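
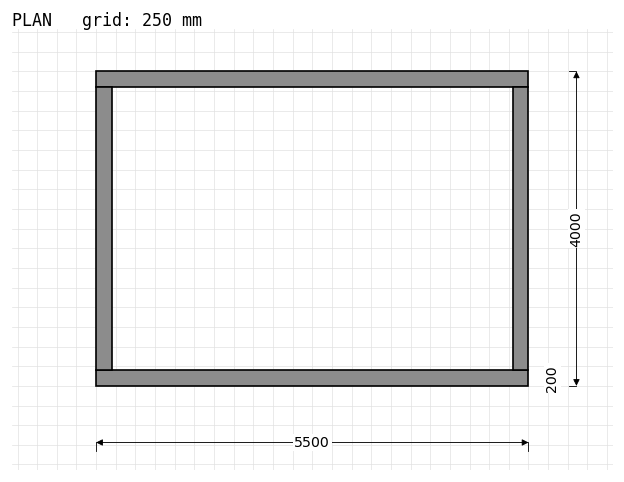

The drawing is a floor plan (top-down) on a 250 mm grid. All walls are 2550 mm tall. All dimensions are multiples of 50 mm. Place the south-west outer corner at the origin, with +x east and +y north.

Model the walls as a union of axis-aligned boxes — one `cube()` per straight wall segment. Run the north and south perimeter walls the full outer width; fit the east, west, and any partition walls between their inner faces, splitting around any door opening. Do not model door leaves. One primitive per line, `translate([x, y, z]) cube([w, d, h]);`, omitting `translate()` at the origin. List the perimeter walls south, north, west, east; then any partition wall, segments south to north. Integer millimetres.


cube([5500, 200, 2550]);
translate([0, 3800, 0]) cube([5500, 200, 2550]);
translate([0, 200, 0]) cube([200, 3600, 2550]);
translate([5300, 200, 0]) cube([200, 3600, 2550]);


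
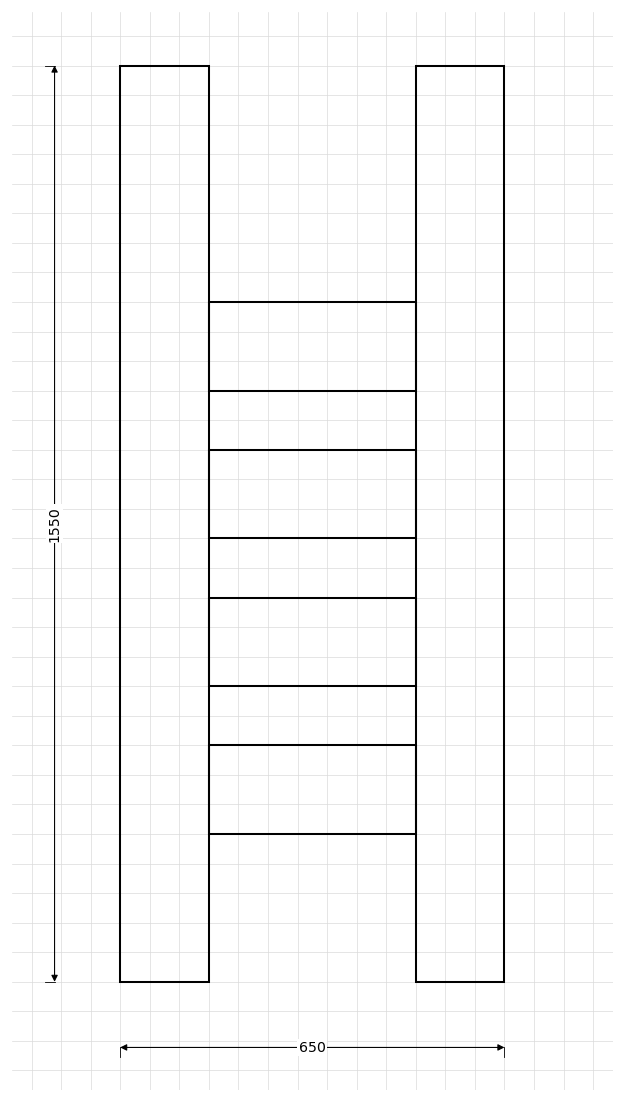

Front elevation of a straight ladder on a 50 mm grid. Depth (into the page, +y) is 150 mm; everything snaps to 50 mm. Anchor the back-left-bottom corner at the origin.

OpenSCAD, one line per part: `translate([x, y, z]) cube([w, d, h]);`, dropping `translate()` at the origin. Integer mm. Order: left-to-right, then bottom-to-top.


cube([150, 150, 1550]);
translate([150, 0, 250]) cube([350, 150, 150]);
translate([150, 0, 500]) cube([350, 150, 150]);
translate([150, 0, 750]) cube([350, 150, 150]);
translate([150, 0, 1000]) cube([350, 150, 150]);
translate([500, 0, 0]) cube([150, 150, 1550]);


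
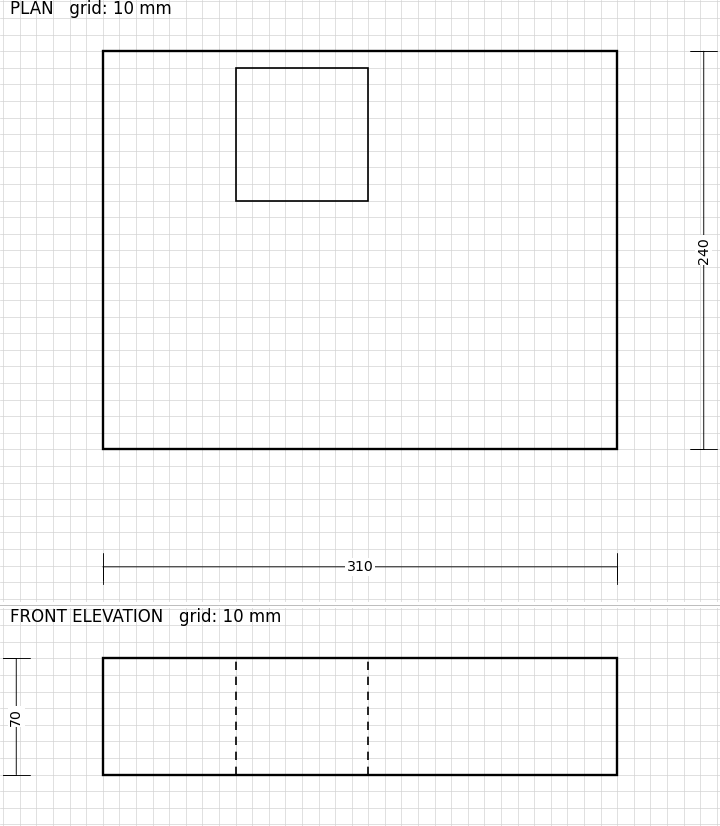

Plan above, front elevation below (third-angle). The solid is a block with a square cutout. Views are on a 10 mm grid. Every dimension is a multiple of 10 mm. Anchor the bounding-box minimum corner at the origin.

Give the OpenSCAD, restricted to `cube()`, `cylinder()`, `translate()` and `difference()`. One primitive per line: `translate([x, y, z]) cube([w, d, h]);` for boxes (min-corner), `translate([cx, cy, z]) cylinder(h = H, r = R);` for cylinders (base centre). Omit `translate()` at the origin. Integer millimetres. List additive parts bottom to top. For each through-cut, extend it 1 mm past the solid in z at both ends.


difference() {
  cube([310, 240, 70]);
  translate([80, 150, -1]) cube([80, 80, 72]);
}


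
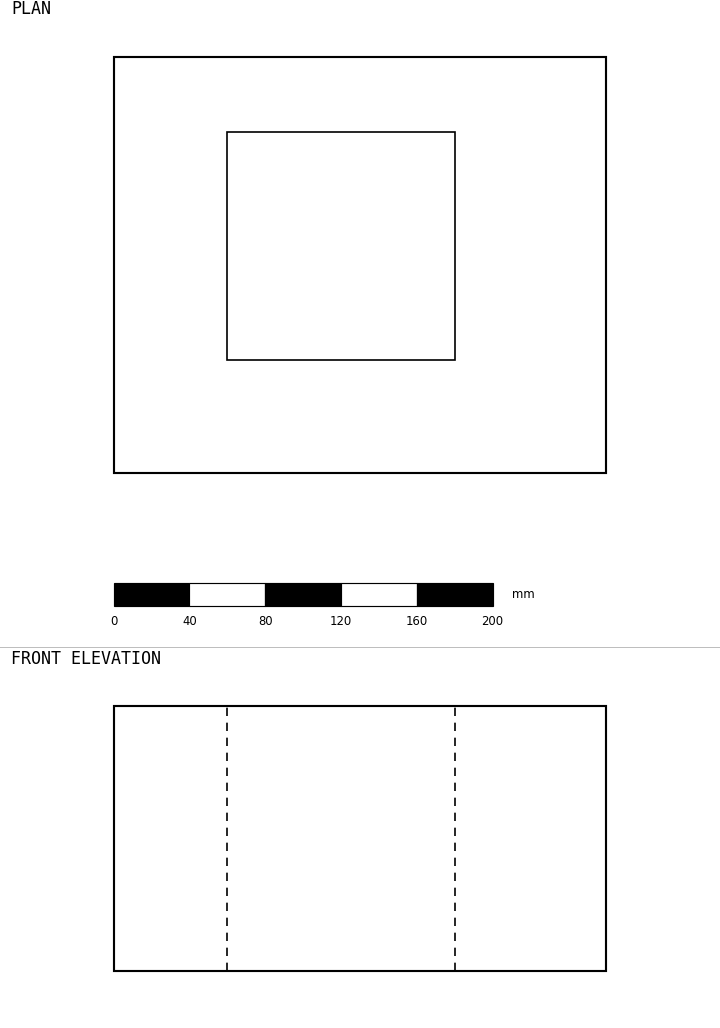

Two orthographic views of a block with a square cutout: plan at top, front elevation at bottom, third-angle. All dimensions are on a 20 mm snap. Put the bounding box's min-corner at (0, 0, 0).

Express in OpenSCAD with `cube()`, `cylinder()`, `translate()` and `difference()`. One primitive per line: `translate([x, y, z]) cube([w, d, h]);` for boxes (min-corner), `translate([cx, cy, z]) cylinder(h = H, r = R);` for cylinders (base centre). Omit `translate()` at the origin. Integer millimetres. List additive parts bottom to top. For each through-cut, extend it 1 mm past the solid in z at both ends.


difference() {
  cube([260, 220, 140]);
  translate([60, 60, -1]) cube([120, 120, 142]);
}


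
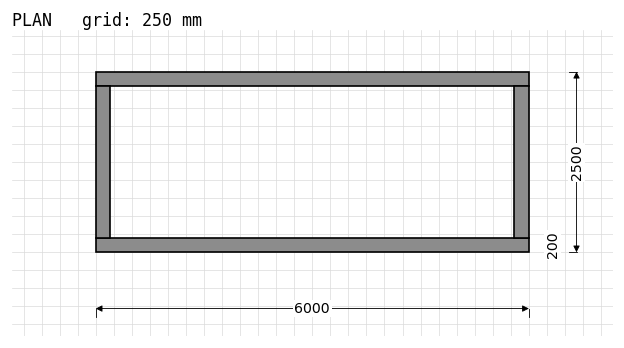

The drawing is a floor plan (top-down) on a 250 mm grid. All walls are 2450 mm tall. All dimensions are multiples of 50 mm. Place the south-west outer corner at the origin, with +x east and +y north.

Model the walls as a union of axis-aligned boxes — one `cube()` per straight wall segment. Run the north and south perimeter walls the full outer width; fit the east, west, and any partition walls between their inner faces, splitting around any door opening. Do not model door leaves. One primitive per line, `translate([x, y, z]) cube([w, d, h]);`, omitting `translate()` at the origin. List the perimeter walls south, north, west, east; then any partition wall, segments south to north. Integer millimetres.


cube([6000, 200, 2450]);
translate([0, 2300, 0]) cube([6000, 200, 2450]);
translate([0, 200, 0]) cube([200, 2100, 2450]);
translate([5800, 200, 0]) cube([200, 2100, 2450]);


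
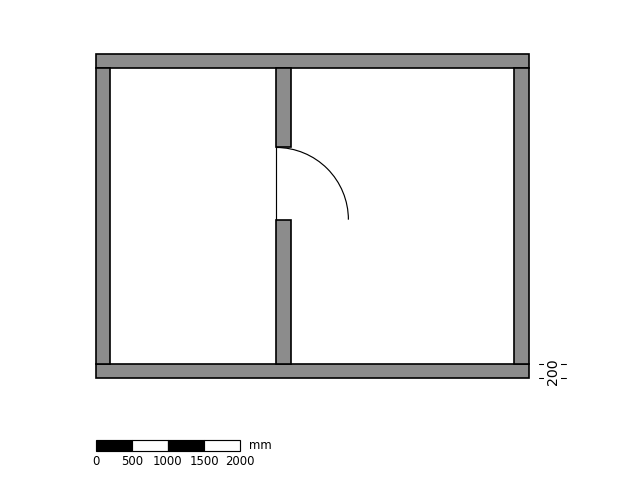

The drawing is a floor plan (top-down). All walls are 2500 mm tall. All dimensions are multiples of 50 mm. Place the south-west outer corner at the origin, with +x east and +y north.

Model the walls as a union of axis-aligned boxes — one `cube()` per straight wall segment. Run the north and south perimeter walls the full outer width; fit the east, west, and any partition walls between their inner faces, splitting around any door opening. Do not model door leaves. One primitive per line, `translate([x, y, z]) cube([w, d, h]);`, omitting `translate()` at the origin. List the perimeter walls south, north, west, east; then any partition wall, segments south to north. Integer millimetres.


cube([6000, 200, 2500]);
translate([0, 4300, 0]) cube([6000, 200, 2500]);
translate([0, 200, 0]) cube([200, 4100, 2500]);
translate([5800, 200, 0]) cube([200, 4100, 2500]);
translate([2500, 200, 0]) cube([200, 2000, 2500]);
translate([2500, 3200, 0]) cube([200, 1100, 2500]);


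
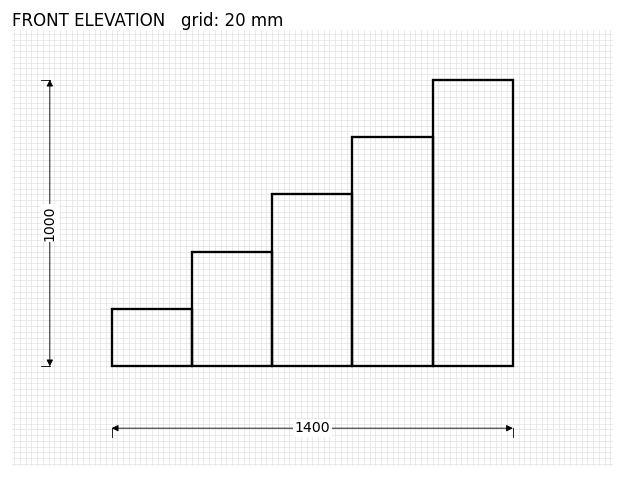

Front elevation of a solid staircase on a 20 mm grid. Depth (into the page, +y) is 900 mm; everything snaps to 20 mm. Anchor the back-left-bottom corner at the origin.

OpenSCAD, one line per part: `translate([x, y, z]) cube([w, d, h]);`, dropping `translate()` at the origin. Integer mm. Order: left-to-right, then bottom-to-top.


cube([280, 900, 200]);
translate([280, 0, 0]) cube([280, 900, 400]);
translate([560, 0, 0]) cube([280, 900, 600]);
translate([840, 0, 0]) cube([280, 900, 800]);
translate([1120, 0, 0]) cube([280, 900, 1000]);


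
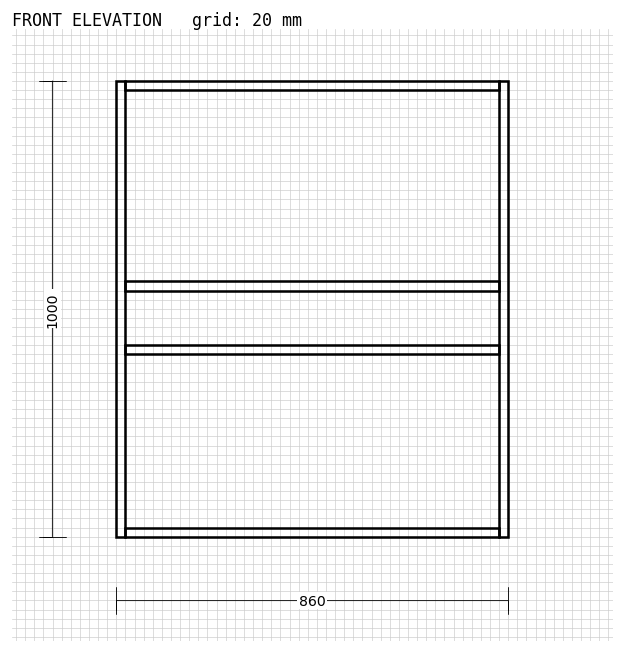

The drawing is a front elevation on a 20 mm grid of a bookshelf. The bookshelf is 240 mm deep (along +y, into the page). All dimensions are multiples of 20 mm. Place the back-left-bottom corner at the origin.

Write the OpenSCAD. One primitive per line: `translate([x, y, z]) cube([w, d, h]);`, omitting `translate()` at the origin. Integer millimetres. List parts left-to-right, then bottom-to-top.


cube([20, 240, 1000]);
translate([20, 0, 0]) cube([820, 240, 20]);
translate([20, 0, 400]) cube([820, 240, 20]);
translate([20, 0, 540]) cube([820, 240, 20]);
translate([20, 0, 980]) cube([820, 240, 20]);
translate([840, 0, 0]) cube([20, 240, 1000]);


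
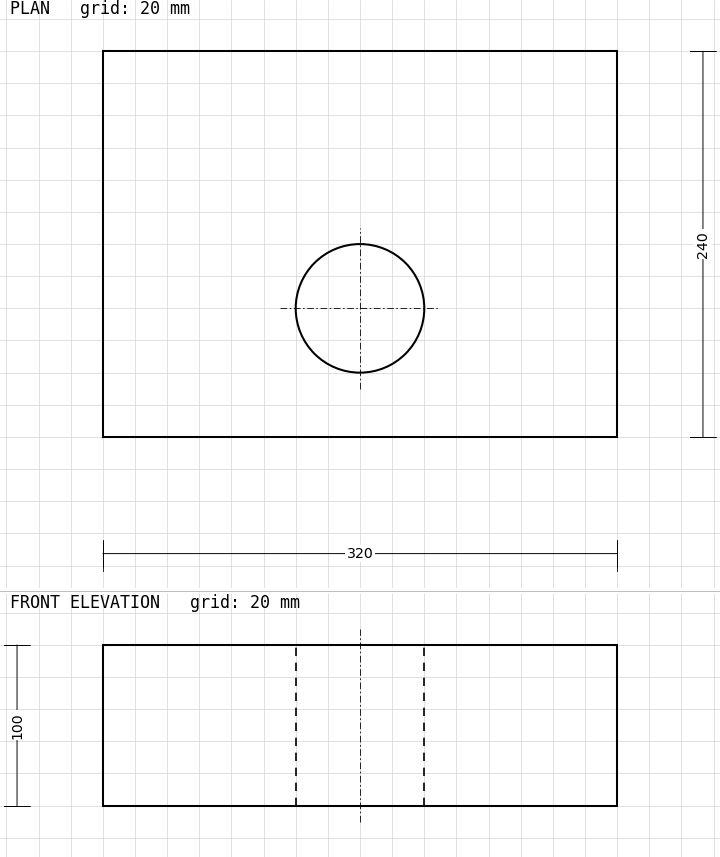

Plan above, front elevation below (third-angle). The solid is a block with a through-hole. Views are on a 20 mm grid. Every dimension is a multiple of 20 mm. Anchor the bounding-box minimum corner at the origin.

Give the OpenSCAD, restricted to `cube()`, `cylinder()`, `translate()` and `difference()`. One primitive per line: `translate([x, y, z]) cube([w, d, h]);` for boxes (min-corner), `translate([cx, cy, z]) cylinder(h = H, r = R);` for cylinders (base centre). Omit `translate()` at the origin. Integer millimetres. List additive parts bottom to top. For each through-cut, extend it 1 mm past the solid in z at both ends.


difference() {
  cube([320, 240, 100]);
  translate([160, 80, -1]) cylinder(h = 102, r = 40);
}


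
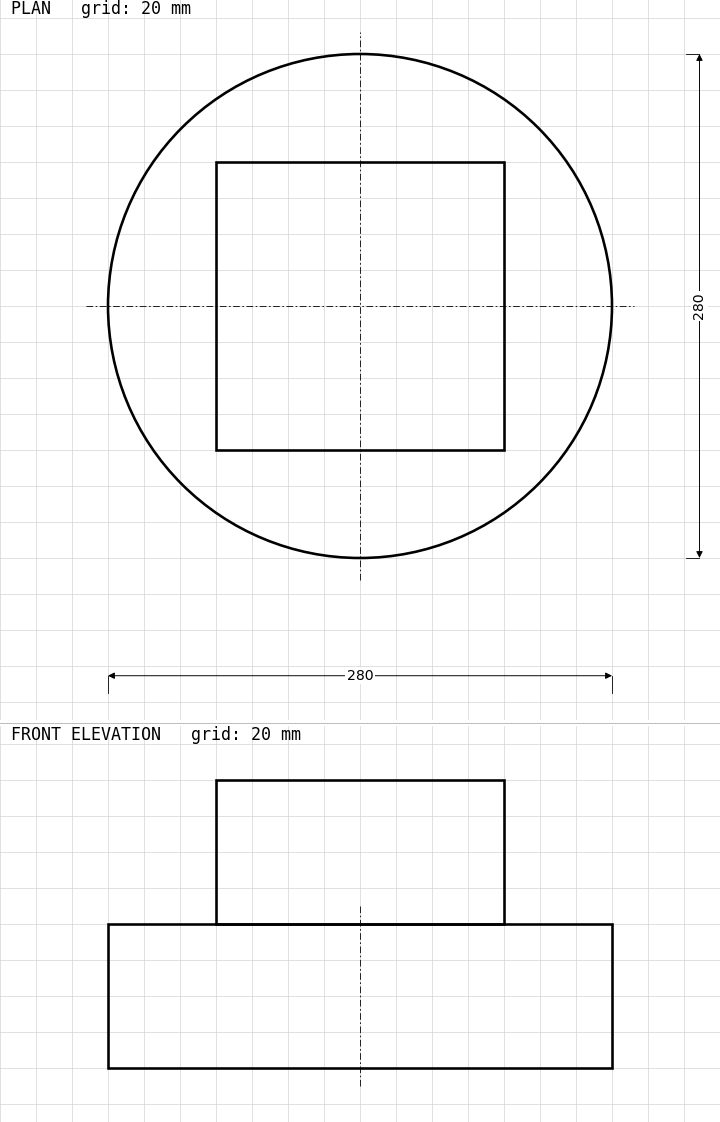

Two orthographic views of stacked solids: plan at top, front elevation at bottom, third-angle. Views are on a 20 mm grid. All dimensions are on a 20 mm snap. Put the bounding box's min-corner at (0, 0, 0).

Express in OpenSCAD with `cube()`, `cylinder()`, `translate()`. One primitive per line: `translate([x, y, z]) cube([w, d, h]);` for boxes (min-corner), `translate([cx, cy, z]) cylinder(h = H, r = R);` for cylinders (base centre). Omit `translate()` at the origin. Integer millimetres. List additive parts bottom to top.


translate([140, 140, 0]) cylinder(h = 80, r = 140);
translate([60, 60, 80]) cube([160, 160, 80]);


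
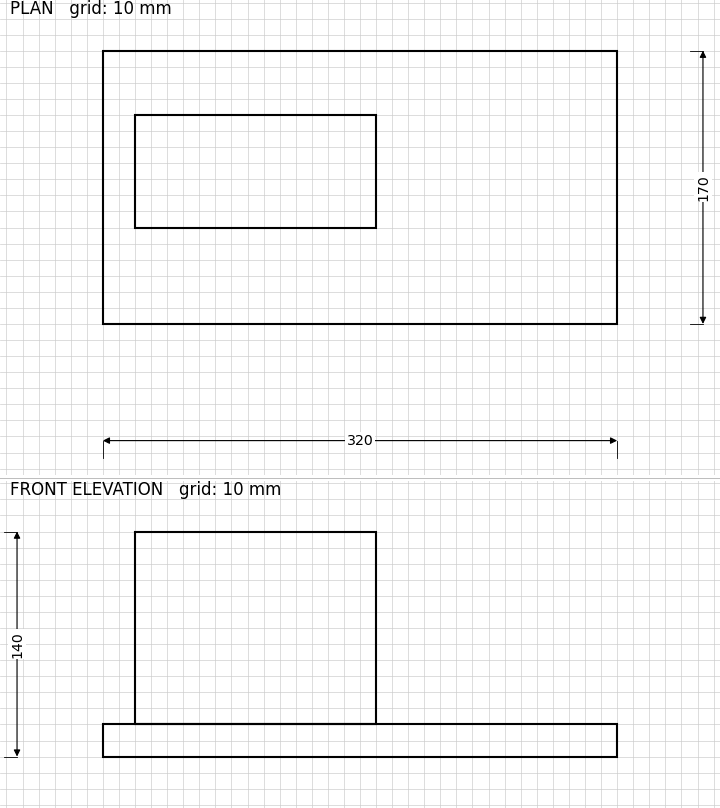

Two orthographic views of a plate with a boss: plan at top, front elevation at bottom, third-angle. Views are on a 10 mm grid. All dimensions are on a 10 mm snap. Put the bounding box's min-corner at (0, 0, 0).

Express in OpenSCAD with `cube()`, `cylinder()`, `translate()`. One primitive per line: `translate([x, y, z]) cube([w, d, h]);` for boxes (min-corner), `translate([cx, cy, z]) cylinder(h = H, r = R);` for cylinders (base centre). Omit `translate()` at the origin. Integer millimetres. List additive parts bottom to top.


cube([320, 170, 20]);
translate([20, 60, 20]) cube([150, 70, 120]);


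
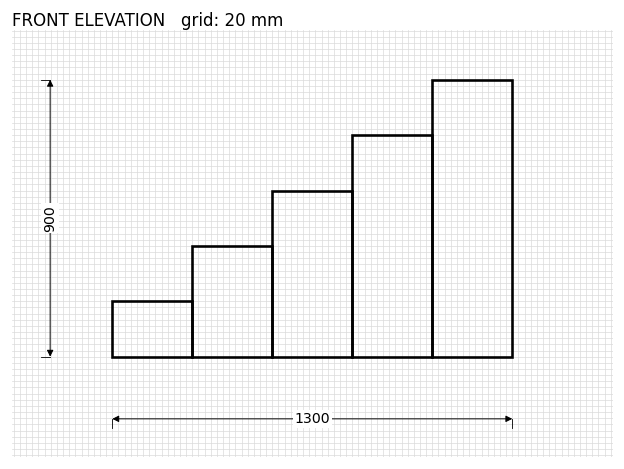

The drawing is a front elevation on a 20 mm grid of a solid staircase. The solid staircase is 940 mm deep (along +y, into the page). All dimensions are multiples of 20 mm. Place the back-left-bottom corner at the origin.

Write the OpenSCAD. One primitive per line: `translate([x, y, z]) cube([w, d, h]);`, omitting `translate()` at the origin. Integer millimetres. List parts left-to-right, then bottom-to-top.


cube([260, 940, 180]);
translate([260, 0, 0]) cube([260, 940, 360]);
translate([520, 0, 0]) cube([260, 940, 540]);
translate([780, 0, 0]) cube([260, 940, 720]);
translate([1040, 0, 0]) cube([260, 940, 900]);


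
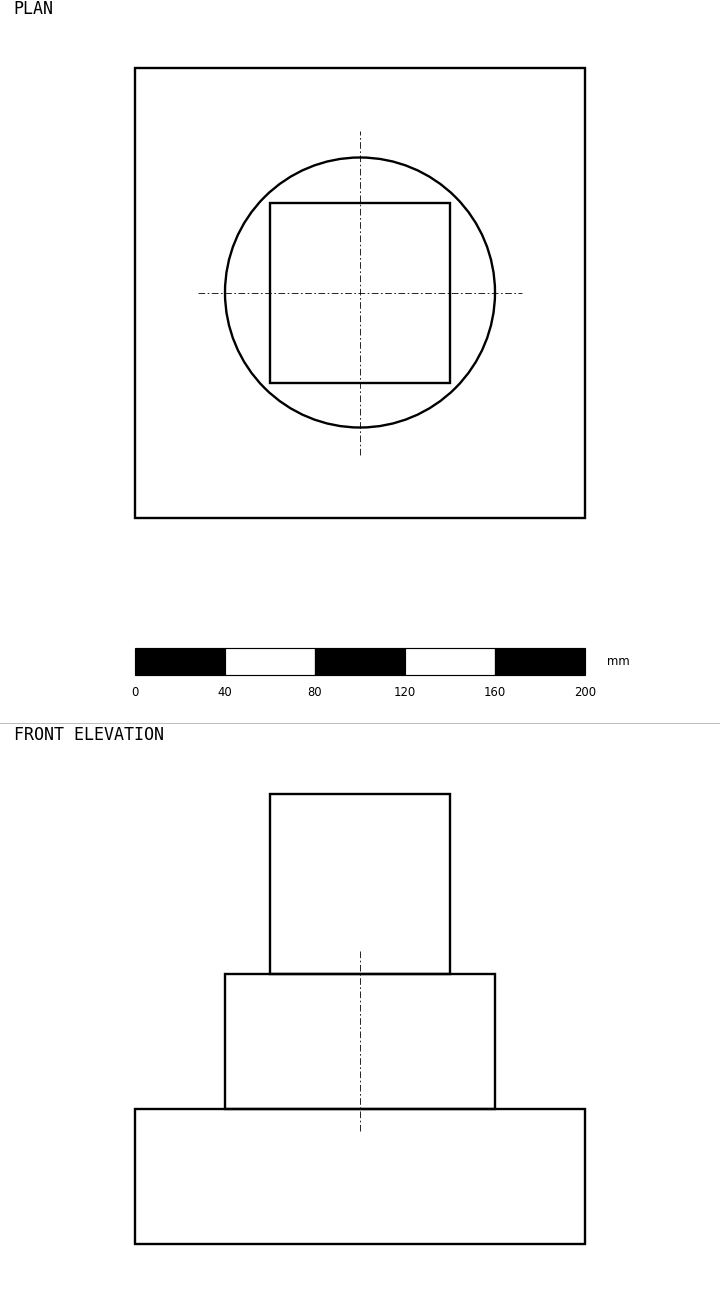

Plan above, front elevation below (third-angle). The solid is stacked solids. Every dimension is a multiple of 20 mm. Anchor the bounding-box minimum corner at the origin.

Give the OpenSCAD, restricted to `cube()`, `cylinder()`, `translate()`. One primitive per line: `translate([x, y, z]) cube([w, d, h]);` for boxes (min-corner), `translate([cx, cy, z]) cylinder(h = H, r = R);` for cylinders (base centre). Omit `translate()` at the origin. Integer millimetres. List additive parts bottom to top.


cube([200, 200, 60]);
translate([100, 100, 60]) cylinder(h = 60, r = 60);
translate([60, 60, 120]) cube([80, 80, 80]);


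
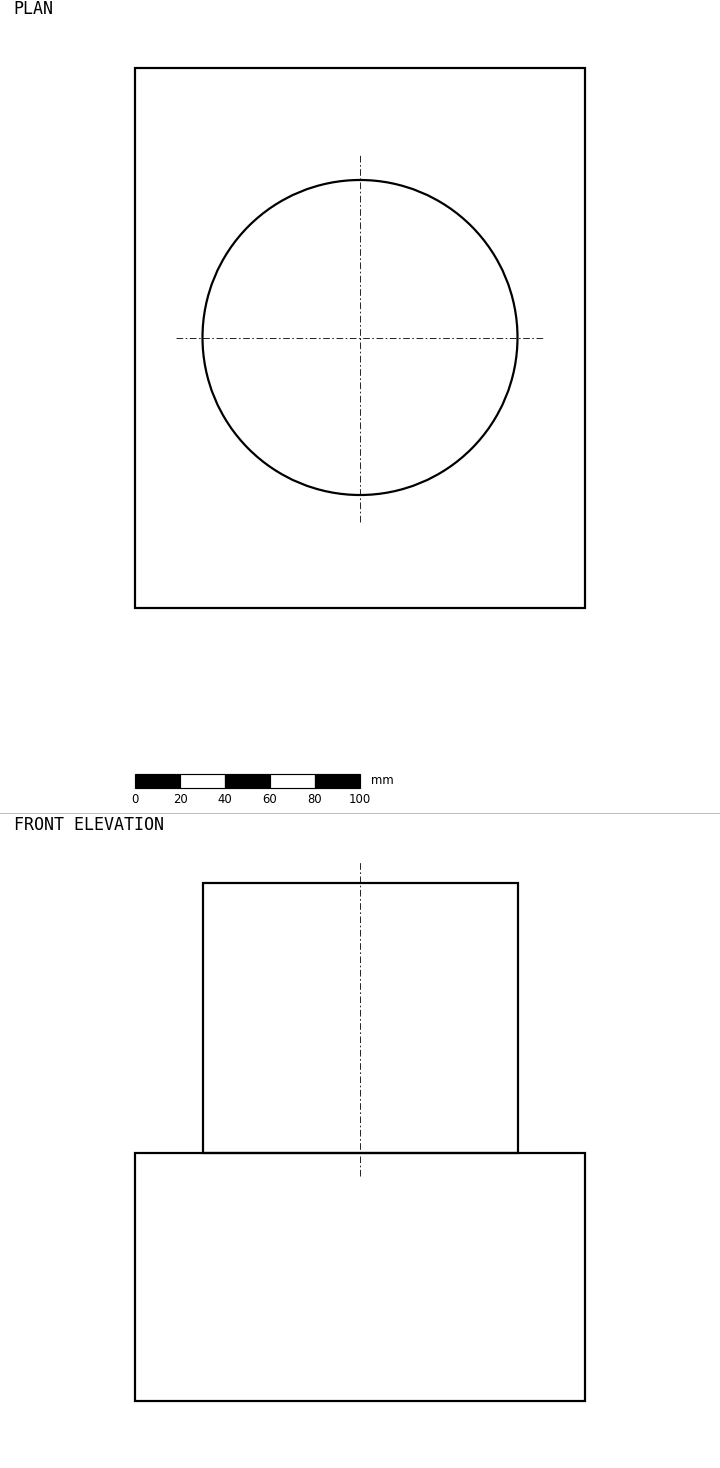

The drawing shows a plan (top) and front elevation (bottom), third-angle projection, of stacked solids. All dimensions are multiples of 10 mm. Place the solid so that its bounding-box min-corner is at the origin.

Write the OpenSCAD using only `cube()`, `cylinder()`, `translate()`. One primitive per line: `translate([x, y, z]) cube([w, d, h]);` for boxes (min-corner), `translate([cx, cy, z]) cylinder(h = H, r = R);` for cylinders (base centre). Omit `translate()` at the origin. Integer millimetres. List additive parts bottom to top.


cube([200, 240, 110]);
translate([100, 120, 110]) cylinder(h = 120, r = 70);


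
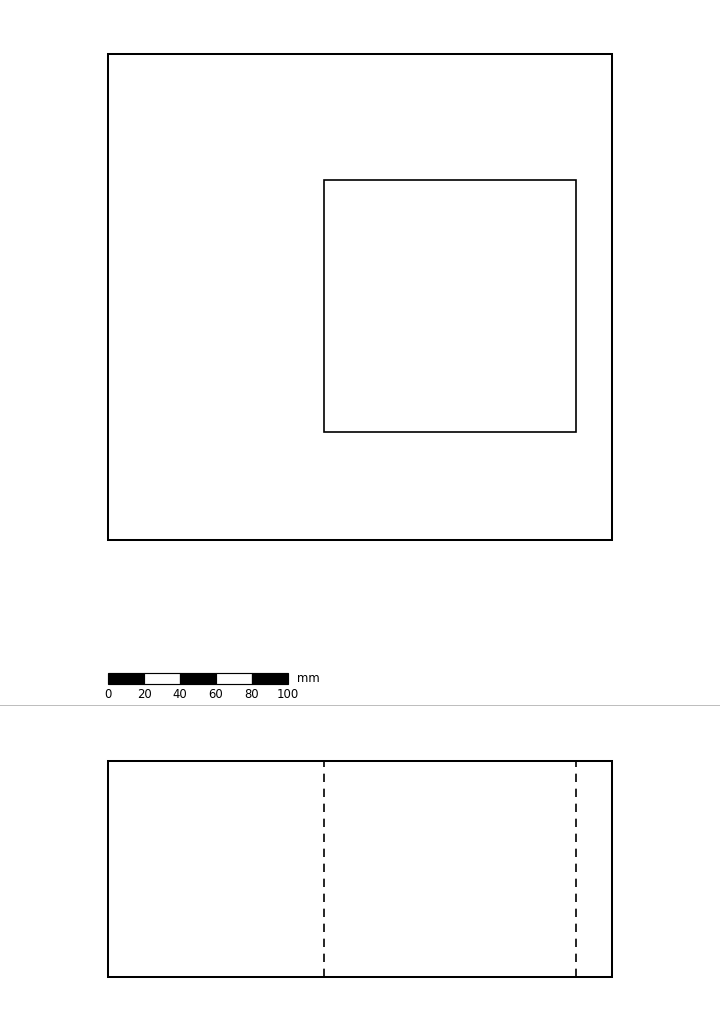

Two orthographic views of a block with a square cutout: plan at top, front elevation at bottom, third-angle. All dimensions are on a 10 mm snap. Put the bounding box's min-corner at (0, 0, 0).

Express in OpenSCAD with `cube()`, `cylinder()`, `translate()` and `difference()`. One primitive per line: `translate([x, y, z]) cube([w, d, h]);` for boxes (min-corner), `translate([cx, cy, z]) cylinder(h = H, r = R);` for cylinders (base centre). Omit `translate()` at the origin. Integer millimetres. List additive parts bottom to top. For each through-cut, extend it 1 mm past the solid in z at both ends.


difference() {
  cube([280, 270, 120]);
  translate([120, 60, -1]) cube([140, 140, 122]);
}


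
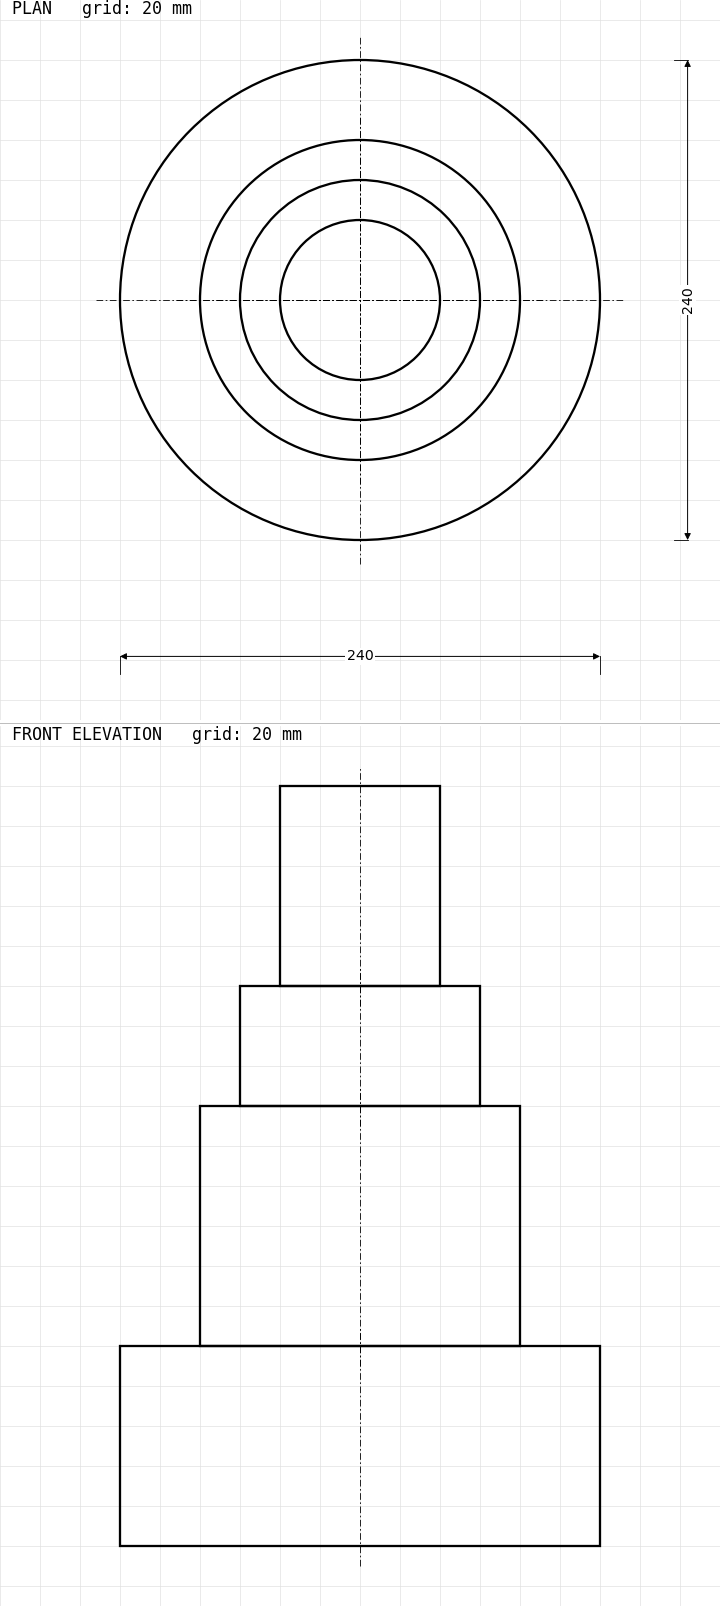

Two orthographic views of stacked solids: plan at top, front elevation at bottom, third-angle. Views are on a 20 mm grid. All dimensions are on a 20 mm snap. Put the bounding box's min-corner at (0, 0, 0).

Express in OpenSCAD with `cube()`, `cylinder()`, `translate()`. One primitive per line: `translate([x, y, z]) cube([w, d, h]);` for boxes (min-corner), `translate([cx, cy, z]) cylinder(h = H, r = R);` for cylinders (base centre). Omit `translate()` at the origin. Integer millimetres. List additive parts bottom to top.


translate([120, 120, 0]) cylinder(h = 100, r = 120);
translate([120, 120, 100]) cylinder(h = 120, r = 80);
translate([120, 120, 220]) cylinder(h = 60, r = 60);
translate([120, 120, 280]) cylinder(h = 100, r = 40);


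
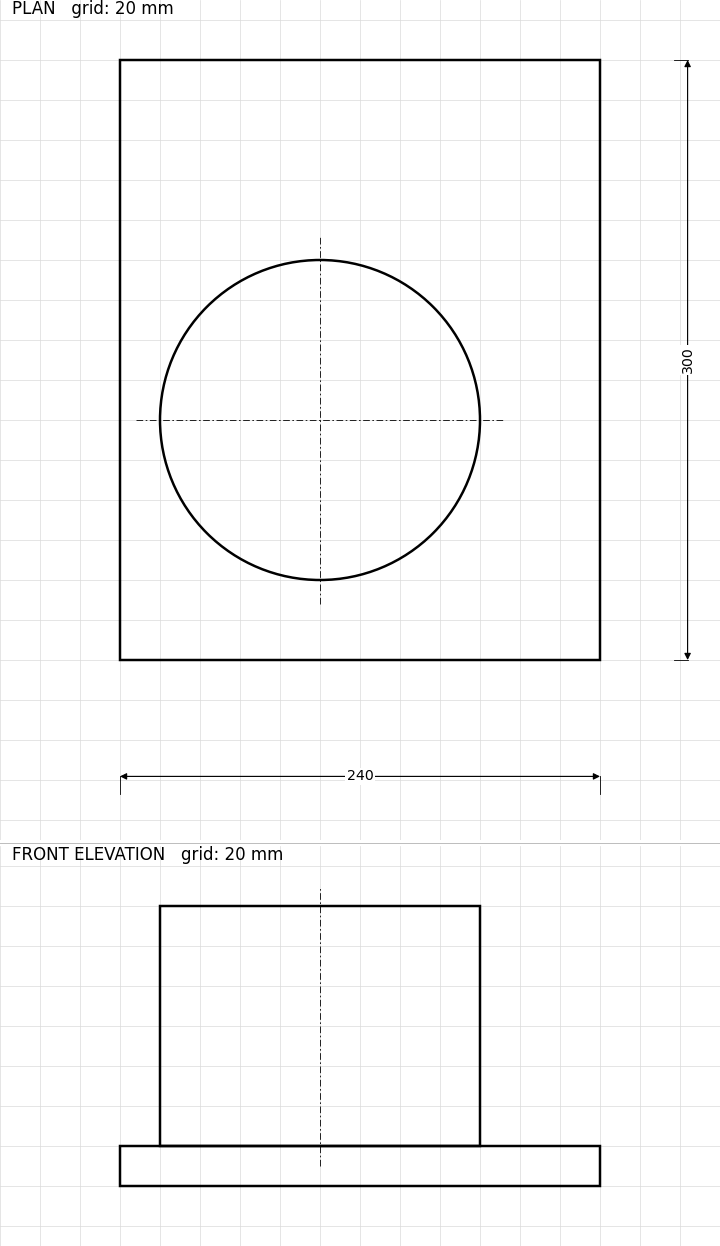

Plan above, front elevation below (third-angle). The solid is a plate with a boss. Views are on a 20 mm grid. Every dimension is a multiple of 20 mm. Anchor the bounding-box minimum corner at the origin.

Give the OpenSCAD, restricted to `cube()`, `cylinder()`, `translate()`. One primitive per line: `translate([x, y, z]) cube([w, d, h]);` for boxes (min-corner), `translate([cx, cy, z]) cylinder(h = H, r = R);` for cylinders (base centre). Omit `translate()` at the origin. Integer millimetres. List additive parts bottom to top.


cube([240, 300, 20]);
translate([100, 120, 20]) cylinder(h = 120, r = 80);


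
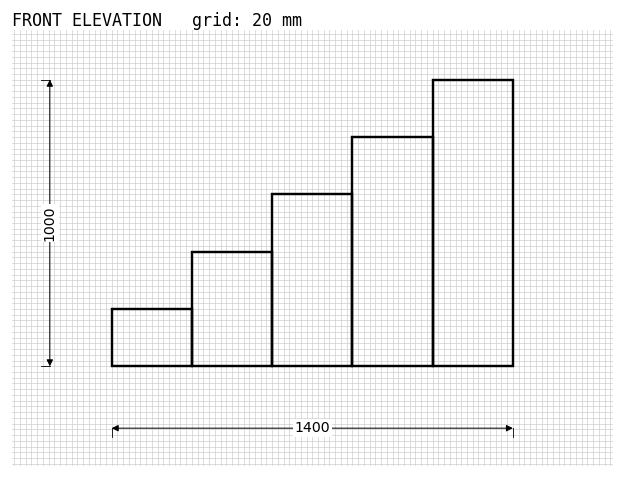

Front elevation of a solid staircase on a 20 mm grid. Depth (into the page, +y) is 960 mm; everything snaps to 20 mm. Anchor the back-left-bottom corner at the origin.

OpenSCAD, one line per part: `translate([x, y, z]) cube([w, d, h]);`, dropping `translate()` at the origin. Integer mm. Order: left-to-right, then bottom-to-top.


cube([280, 960, 200]);
translate([280, 0, 0]) cube([280, 960, 400]);
translate([560, 0, 0]) cube([280, 960, 600]);
translate([840, 0, 0]) cube([280, 960, 800]);
translate([1120, 0, 0]) cube([280, 960, 1000]);


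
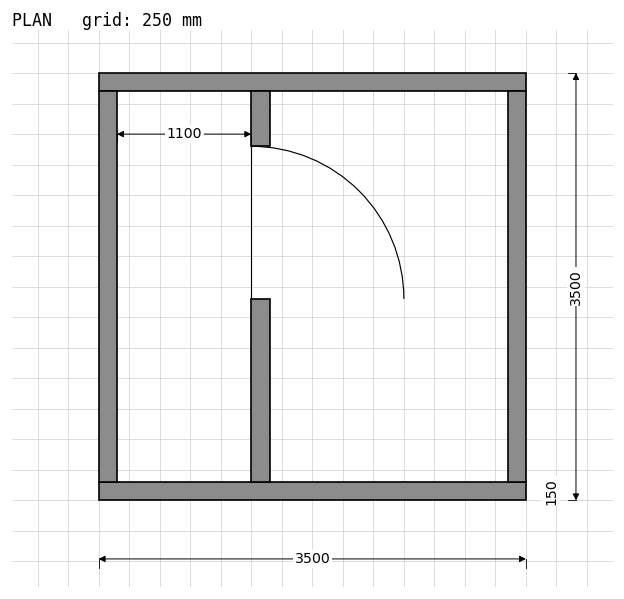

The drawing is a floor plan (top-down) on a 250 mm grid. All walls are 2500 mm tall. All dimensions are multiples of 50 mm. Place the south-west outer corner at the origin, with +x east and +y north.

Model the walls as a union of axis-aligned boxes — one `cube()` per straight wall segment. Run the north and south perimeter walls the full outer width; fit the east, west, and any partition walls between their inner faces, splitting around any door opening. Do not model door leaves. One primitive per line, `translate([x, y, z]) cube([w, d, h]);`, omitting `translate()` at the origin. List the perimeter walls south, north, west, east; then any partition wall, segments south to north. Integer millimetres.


cube([3500, 150, 2500]);
translate([0, 3350, 0]) cube([3500, 150, 2500]);
translate([0, 150, 0]) cube([150, 3200, 2500]);
translate([3350, 150, 0]) cube([150, 3200, 2500]);
translate([1250, 150, 0]) cube([150, 1500, 2500]);
translate([1250, 2900, 0]) cube([150, 450, 2500]);


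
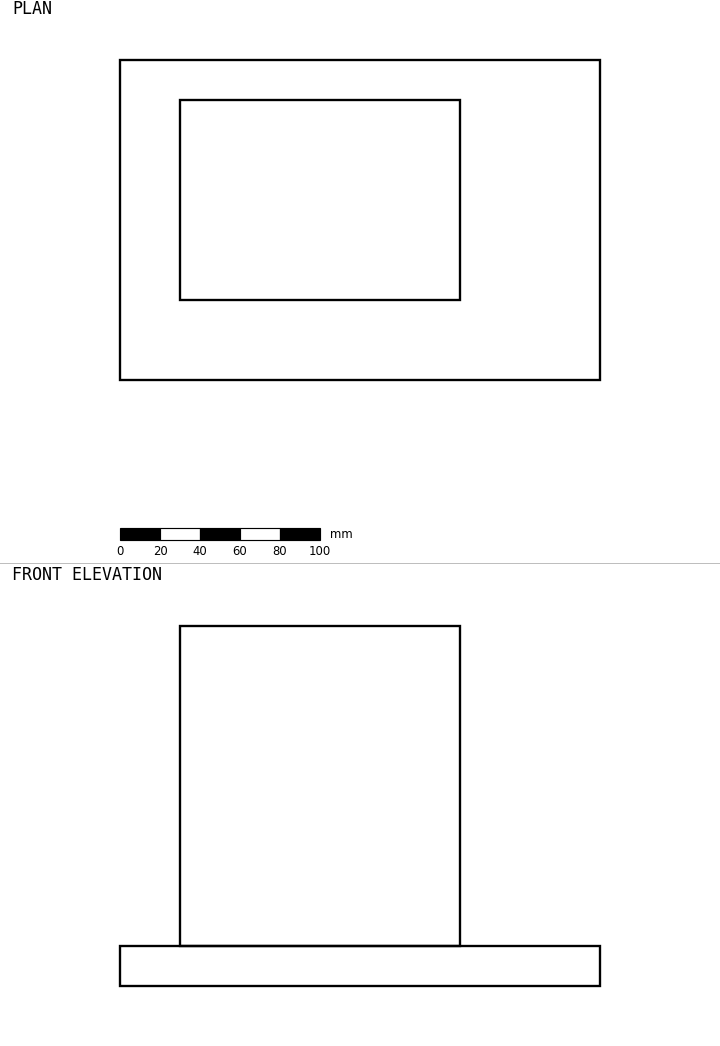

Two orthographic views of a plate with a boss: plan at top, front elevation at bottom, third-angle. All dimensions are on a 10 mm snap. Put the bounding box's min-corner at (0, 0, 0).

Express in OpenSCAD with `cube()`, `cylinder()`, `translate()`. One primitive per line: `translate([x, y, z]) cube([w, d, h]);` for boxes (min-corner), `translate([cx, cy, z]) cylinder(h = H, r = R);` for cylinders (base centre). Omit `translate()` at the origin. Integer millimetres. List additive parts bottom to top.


cube([240, 160, 20]);
translate([30, 40, 20]) cube([140, 100, 160]);


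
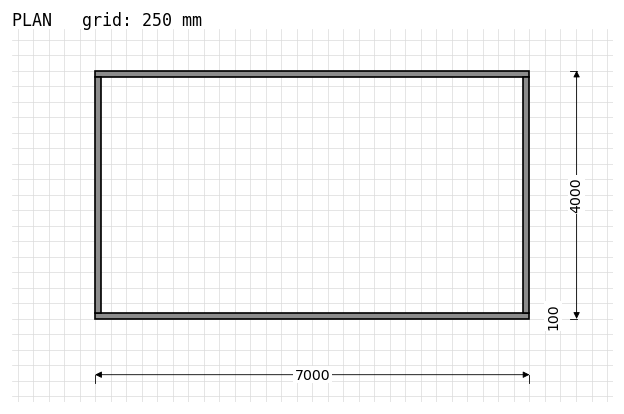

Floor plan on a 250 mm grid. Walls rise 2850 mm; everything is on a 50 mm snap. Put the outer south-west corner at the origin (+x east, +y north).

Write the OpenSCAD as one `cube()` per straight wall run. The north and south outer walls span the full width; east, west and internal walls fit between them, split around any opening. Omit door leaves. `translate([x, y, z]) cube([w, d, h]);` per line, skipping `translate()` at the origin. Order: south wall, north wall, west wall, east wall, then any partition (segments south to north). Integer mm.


cube([7000, 100, 2850]);
translate([0, 3900, 0]) cube([7000, 100, 2850]);
translate([0, 100, 0]) cube([100, 3800, 2850]);
translate([6900, 100, 0]) cube([100, 3800, 2850]);


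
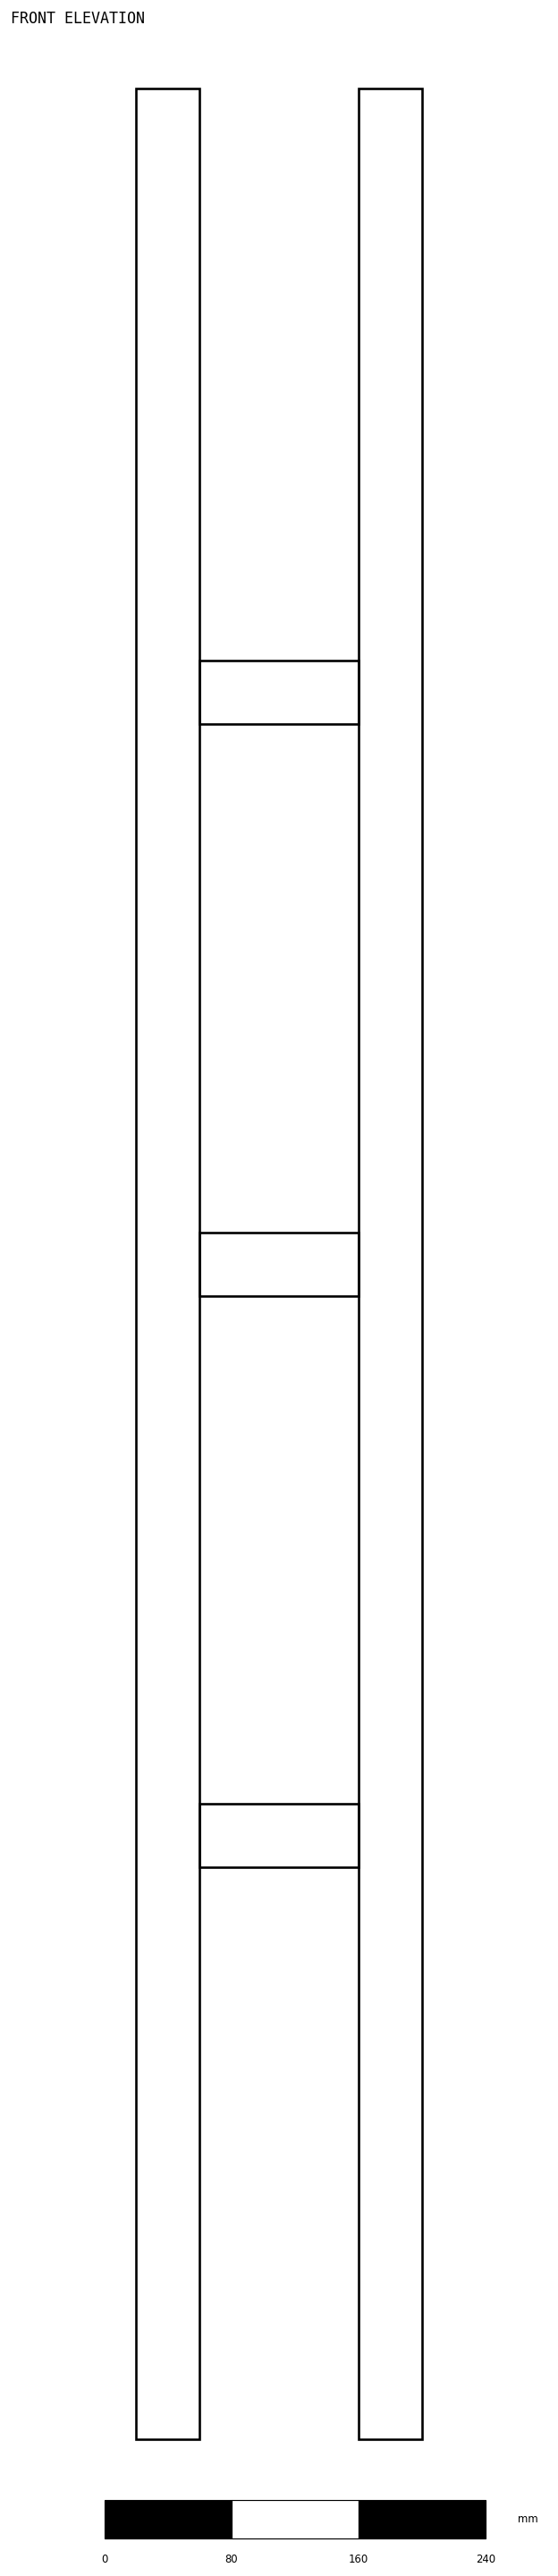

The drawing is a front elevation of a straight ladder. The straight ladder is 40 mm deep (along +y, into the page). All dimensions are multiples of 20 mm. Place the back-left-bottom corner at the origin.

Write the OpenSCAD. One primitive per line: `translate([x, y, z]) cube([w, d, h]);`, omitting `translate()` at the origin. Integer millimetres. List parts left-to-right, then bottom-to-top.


cube([40, 40, 1480]);
translate([40, 0, 360]) cube([100, 40, 40]);
translate([40, 0, 720]) cube([100, 40, 40]);
translate([40, 0, 1080]) cube([100, 40, 40]);
translate([140, 0, 0]) cube([40, 40, 1480]);


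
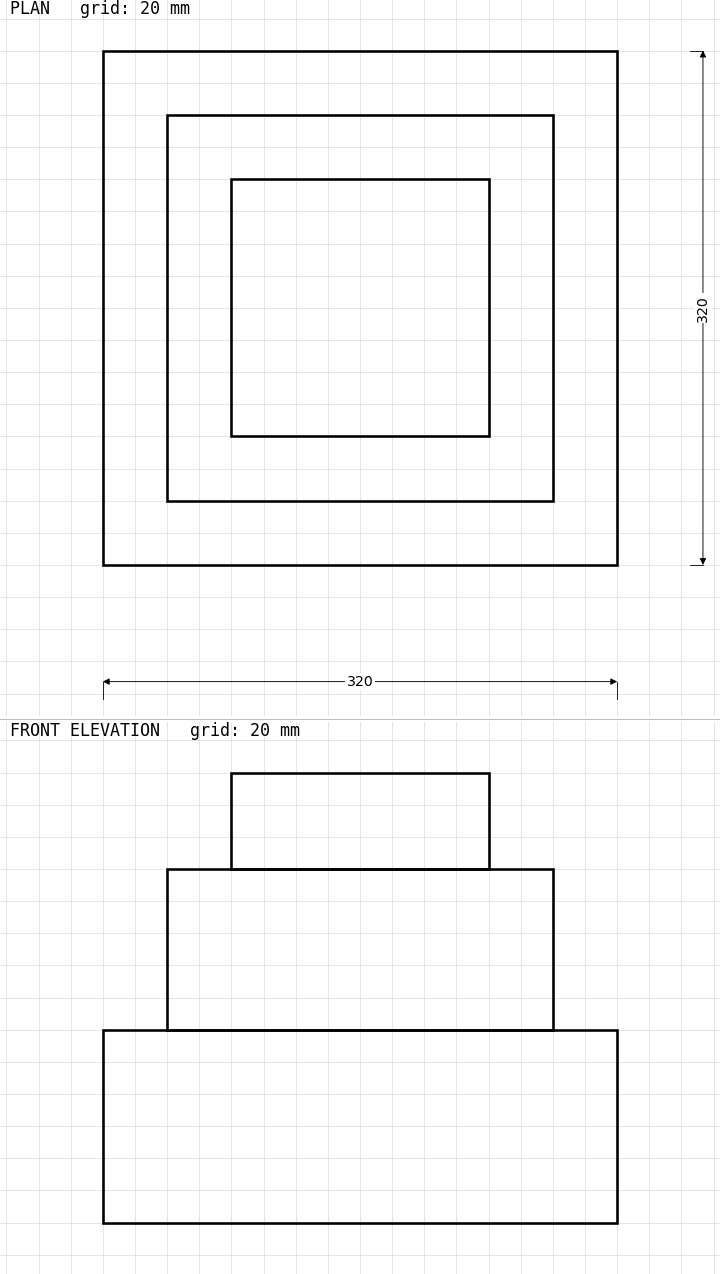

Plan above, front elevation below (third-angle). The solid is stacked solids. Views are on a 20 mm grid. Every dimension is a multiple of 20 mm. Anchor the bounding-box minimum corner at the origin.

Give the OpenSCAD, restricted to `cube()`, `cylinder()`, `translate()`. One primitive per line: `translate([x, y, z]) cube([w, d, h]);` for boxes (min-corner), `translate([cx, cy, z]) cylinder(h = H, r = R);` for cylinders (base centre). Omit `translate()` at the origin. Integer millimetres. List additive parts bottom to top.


cube([320, 320, 120]);
translate([40, 40, 120]) cube([240, 240, 100]);
translate([80, 80, 220]) cube([160, 160, 60]);


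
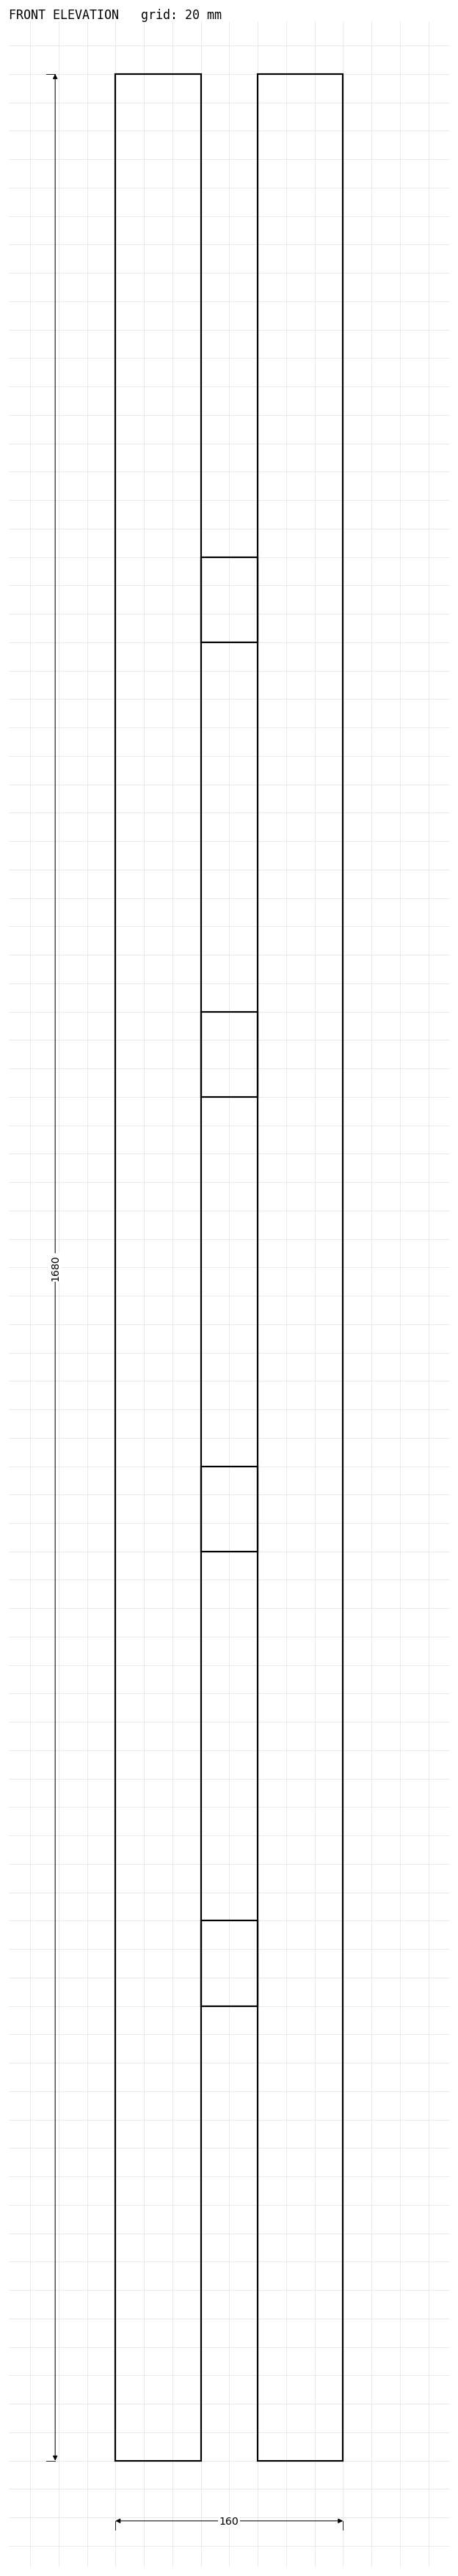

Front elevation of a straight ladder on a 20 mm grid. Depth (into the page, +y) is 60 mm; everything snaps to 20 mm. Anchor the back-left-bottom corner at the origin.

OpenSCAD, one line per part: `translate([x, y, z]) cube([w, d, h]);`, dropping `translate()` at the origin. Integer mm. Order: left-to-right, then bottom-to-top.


cube([60, 60, 1680]);
translate([60, 0, 320]) cube([40, 60, 60]);
translate([60, 0, 640]) cube([40, 60, 60]);
translate([60, 0, 960]) cube([40, 60, 60]);
translate([60, 0, 1280]) cube([40, 60, 60]);
translate([100, 0, 0]) cube([60, 60, 1680]);


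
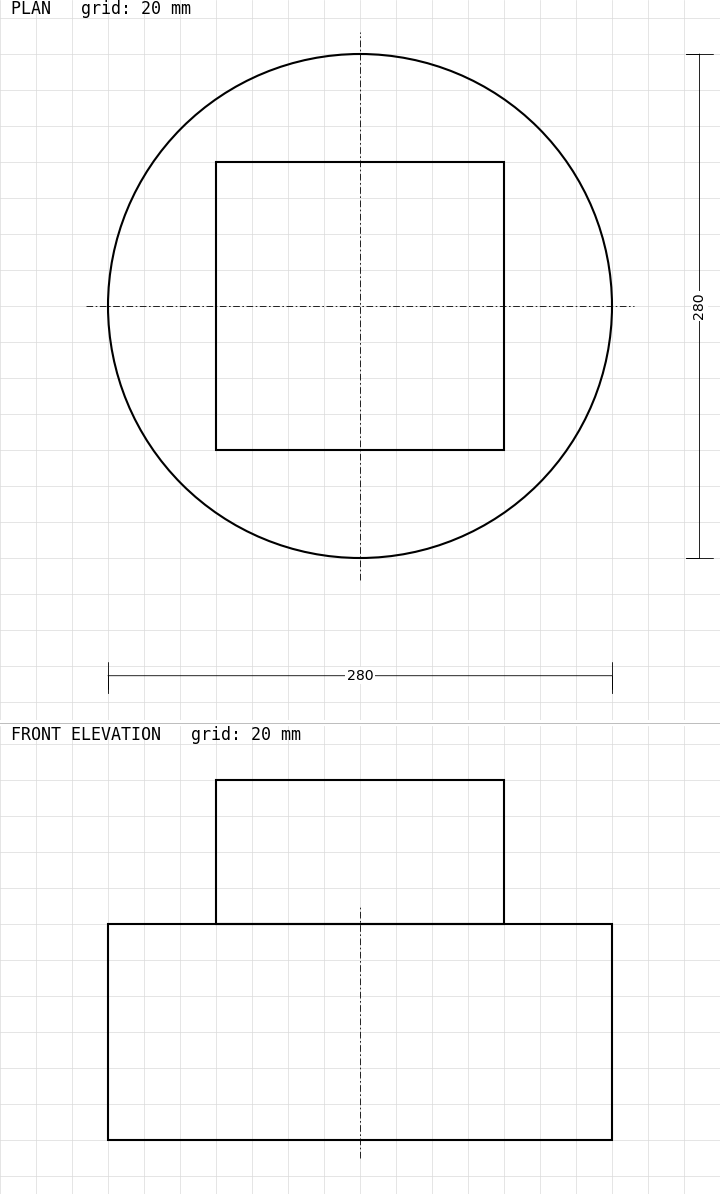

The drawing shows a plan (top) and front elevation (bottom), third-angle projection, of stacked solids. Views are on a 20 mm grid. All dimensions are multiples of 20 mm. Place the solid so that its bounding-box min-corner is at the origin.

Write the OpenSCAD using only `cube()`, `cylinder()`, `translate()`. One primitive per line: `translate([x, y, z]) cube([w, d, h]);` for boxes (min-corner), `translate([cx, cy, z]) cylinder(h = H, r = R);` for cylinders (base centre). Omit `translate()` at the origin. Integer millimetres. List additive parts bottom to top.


translate([140, 140, 0]) cylinder(h = 120, r = 140);
translate([60, 60, 120]) cube([160, 160, 80]);


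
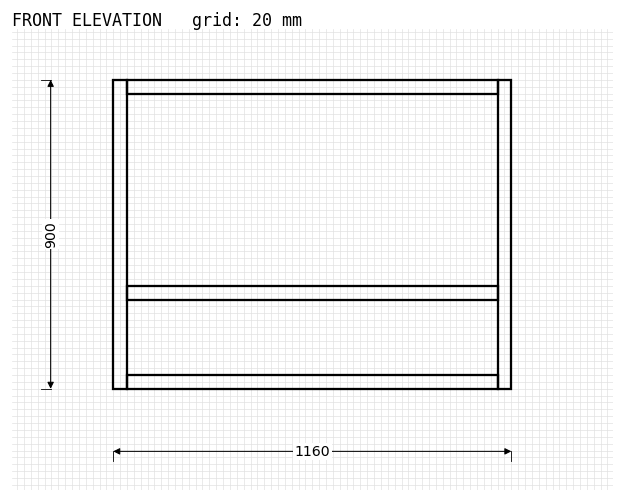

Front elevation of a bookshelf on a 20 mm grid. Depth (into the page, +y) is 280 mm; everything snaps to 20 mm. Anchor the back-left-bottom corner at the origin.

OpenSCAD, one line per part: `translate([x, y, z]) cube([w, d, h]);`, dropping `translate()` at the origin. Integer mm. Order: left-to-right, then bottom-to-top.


cube([40, 280, 900]);
translate([40, 0, 0]) cube([1080, 280, 40]);
translate([40, 0, 260]) cube([1080, 280, 40]);
translate([40, 0, 860]) cube([1080, 280, 40]);
translate([1120, 0, 0]) cube([40, 280, 900]);


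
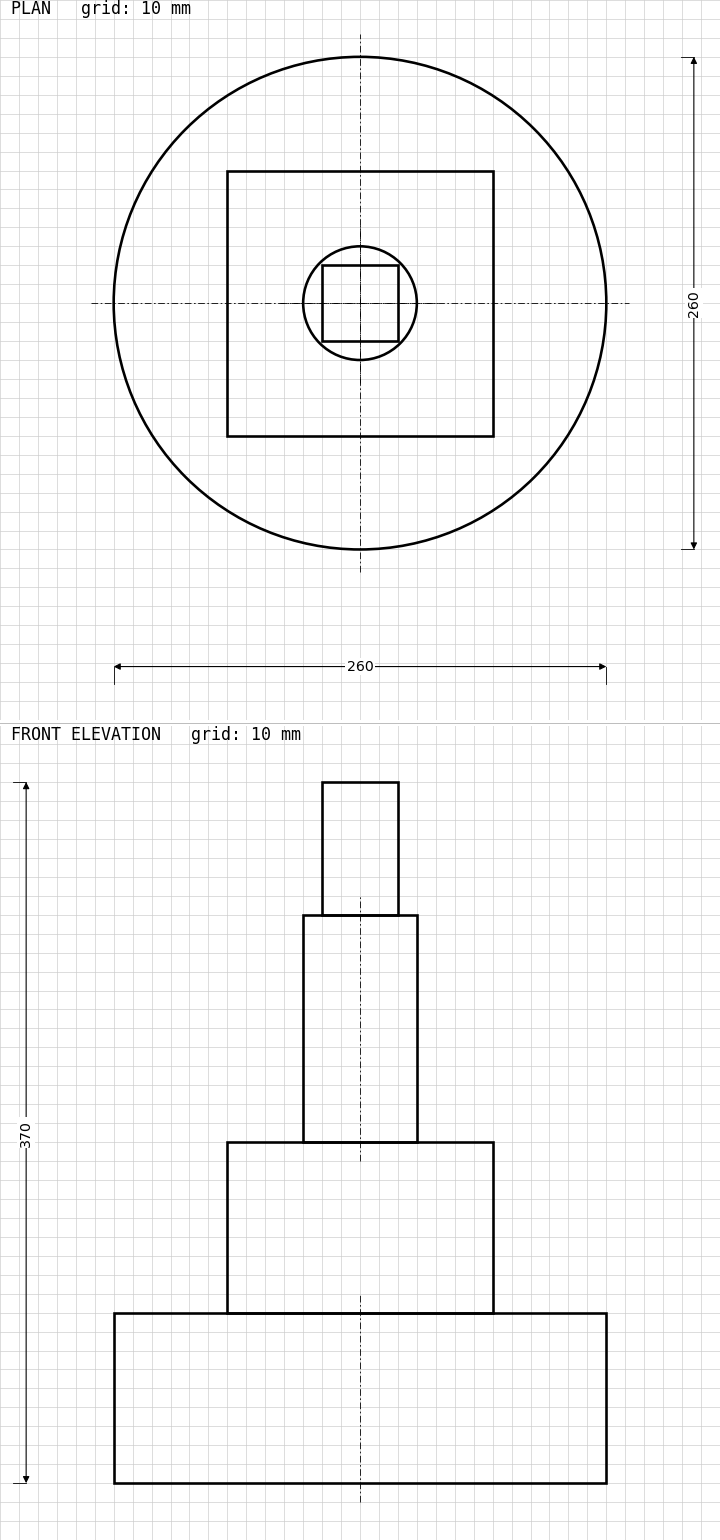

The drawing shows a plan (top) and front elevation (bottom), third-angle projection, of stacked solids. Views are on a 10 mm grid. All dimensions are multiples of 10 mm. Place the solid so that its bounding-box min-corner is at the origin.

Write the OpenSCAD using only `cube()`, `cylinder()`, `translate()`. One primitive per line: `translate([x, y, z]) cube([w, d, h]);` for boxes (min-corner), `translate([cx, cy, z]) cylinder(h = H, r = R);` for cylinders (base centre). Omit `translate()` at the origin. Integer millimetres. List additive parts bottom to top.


translate([130, 130, 0]) cylinder(h = 90, r = 130);
translate([60, 60, 90]) cube([140, 140, 90]);
translate([130, 130, 180]) cylinder(h = 120, r = 30);
translate([110, 110, 300]) cube([40, 40, 70]);


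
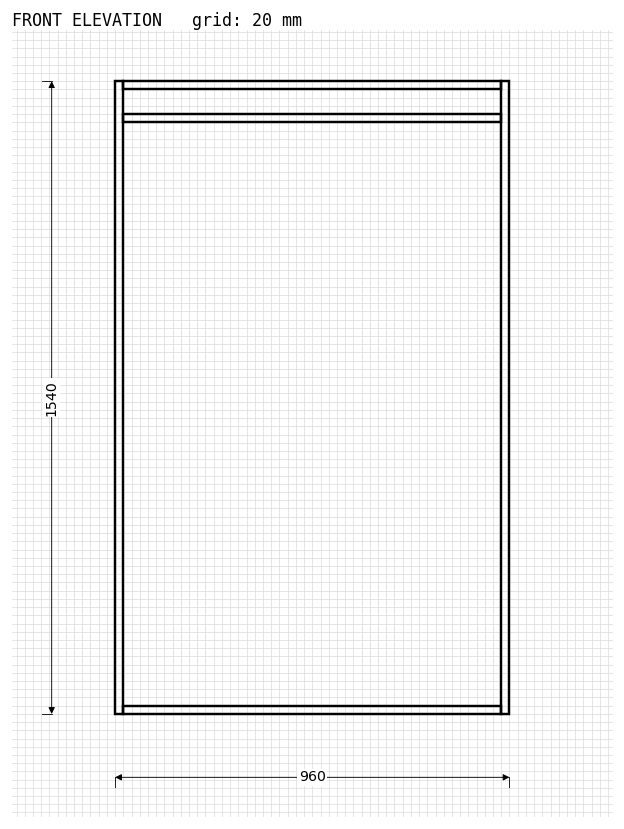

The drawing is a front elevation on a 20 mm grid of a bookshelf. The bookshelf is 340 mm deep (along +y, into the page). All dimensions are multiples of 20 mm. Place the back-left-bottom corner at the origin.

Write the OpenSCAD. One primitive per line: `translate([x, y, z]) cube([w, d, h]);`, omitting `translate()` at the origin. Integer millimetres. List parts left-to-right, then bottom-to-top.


cube([20, 340, 1540]);
translate([20, 0, 0]) cube([920, 340, 20]);
translate([20, 0, 1440]) cube([920, 340, 20]);
translate([20, 0, 1520]) cube([920, 340, 20]);
translate([940, 0, 0]) cube([20, 340, 1540]);


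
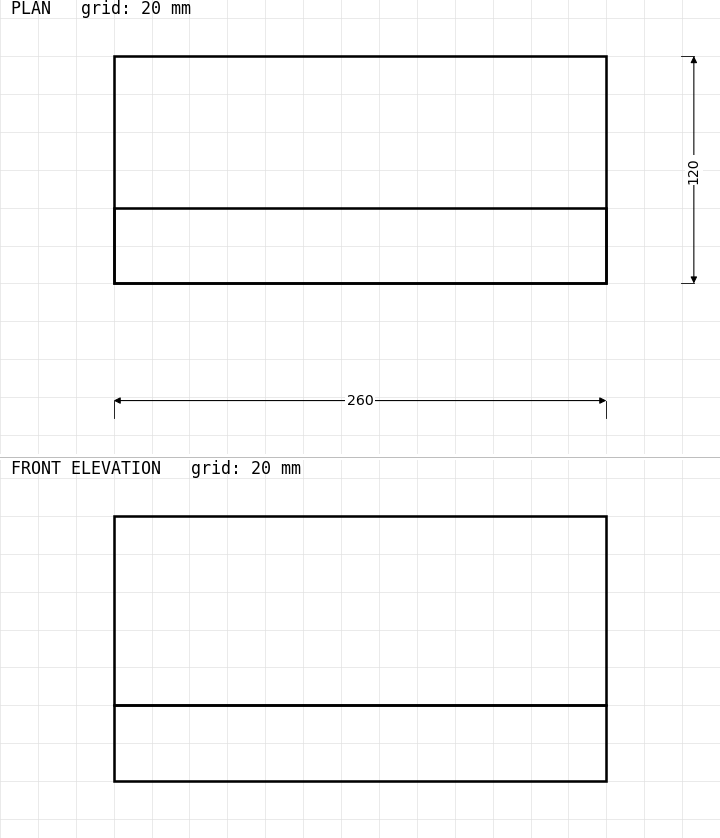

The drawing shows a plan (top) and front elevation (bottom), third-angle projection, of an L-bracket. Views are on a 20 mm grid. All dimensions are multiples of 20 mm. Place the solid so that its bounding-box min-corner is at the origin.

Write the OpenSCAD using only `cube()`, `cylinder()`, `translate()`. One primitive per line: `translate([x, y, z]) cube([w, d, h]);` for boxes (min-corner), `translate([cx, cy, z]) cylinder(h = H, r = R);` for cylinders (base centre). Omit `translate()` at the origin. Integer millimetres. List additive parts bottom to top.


cube([260, 120, 40]);
translate([0, 0, 40]) cube([260, 40, 100]);


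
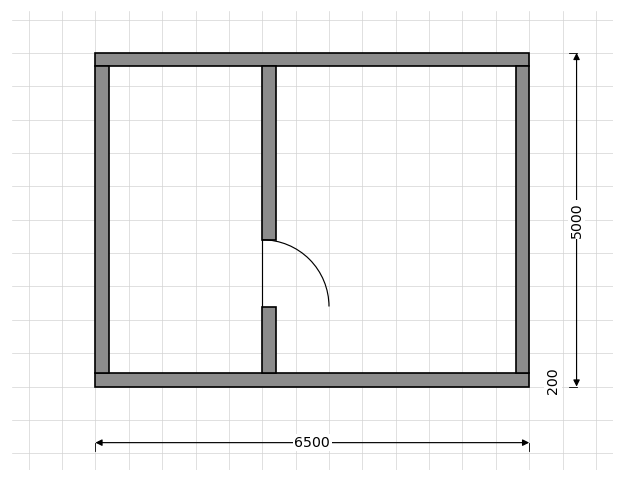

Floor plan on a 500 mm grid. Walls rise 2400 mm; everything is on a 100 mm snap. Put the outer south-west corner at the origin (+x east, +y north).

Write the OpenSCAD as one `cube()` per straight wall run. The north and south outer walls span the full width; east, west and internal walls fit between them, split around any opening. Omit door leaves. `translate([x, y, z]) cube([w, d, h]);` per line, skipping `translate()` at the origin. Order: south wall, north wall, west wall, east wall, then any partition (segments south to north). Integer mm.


cube([6500, 200, 2400]);
translate([0, 4800, 0]) cube([6500, 200, 2400]);
translate([0, 200, 0]) cube([200, 4600, 2400]);
translate([6300, 200, 0]) cube([200, 4600, 2400]);
translate([2500, 200, 0]) cube([200, 1000, 2400]);
translate([2500, 2200, 0]) cube([200, 2600, 2400]);


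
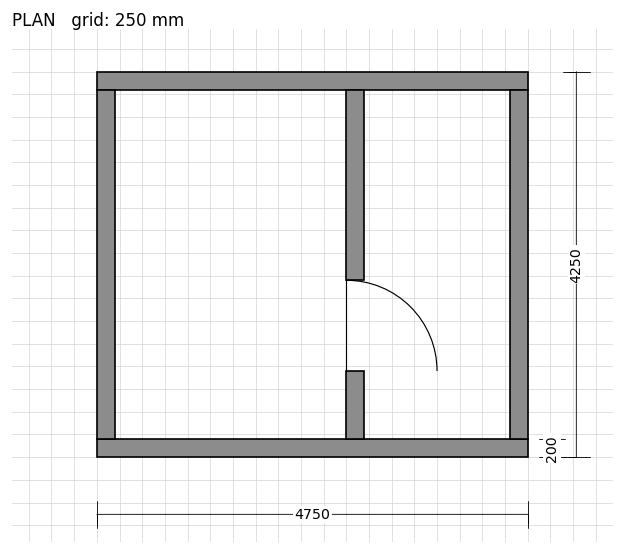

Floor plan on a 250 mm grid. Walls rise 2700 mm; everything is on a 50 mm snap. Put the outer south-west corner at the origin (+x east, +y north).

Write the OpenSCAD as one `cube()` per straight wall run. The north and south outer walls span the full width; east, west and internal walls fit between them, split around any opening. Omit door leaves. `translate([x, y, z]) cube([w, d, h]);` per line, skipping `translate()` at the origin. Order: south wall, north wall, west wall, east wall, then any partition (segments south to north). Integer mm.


cube([4750, 200, 2700]);
translate([0, 4050, 0]) cube([4750, 200, 2700]);
translate([0, 200, 0]) cube([200, 3850, 2700]);
translate([4550, 200, 0]) cube([200, 3850, 2700]);
translate([2750, 200, 0]) cube([200, 750, 2700]);
translate([2750, 1950, 0]) cube([200, 2100, 2700]);


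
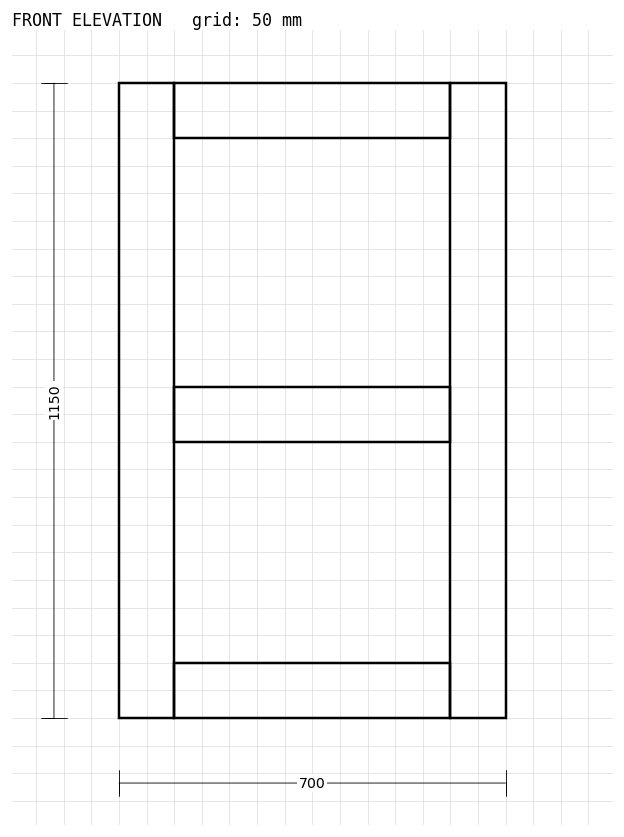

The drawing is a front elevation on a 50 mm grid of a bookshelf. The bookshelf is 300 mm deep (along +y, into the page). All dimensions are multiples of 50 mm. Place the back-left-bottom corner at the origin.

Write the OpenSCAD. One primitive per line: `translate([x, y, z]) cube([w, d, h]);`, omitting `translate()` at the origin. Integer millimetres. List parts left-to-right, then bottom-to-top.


cube([100, 300, 1150]);
translate([100, 0, 0]) cube([500, 300, 100]);
translate([100, 0, 500]) cube([500, 300, 100]);
translate([100, 0, 1050]) cube([500, 300, 100]);
translate([600, 0, 0]) cube([100, 300, 1150]);


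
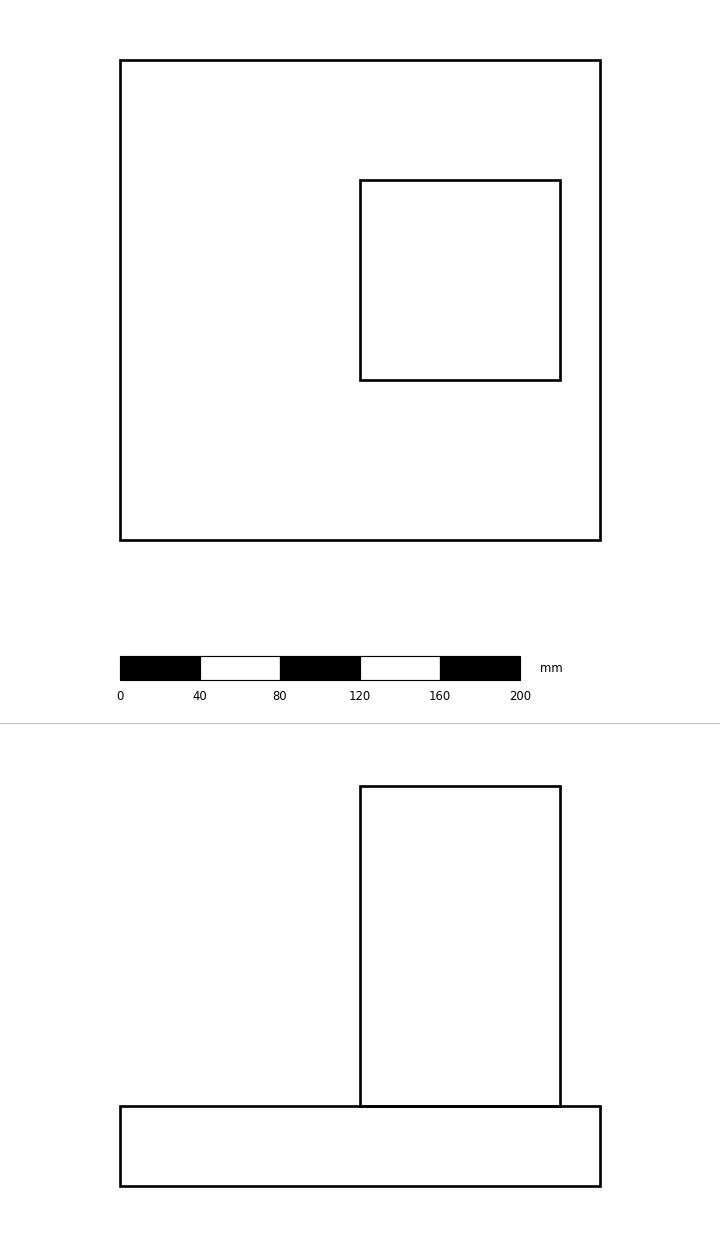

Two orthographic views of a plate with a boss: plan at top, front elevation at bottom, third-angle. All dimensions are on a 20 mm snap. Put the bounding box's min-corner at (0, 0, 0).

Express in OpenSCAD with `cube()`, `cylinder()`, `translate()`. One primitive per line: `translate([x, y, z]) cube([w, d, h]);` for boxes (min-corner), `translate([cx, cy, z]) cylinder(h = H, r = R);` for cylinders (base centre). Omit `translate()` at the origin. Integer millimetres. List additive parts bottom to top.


cube([240, 240, 40]);
translate([120, 80, 40]) cube([100, 100, 160]);


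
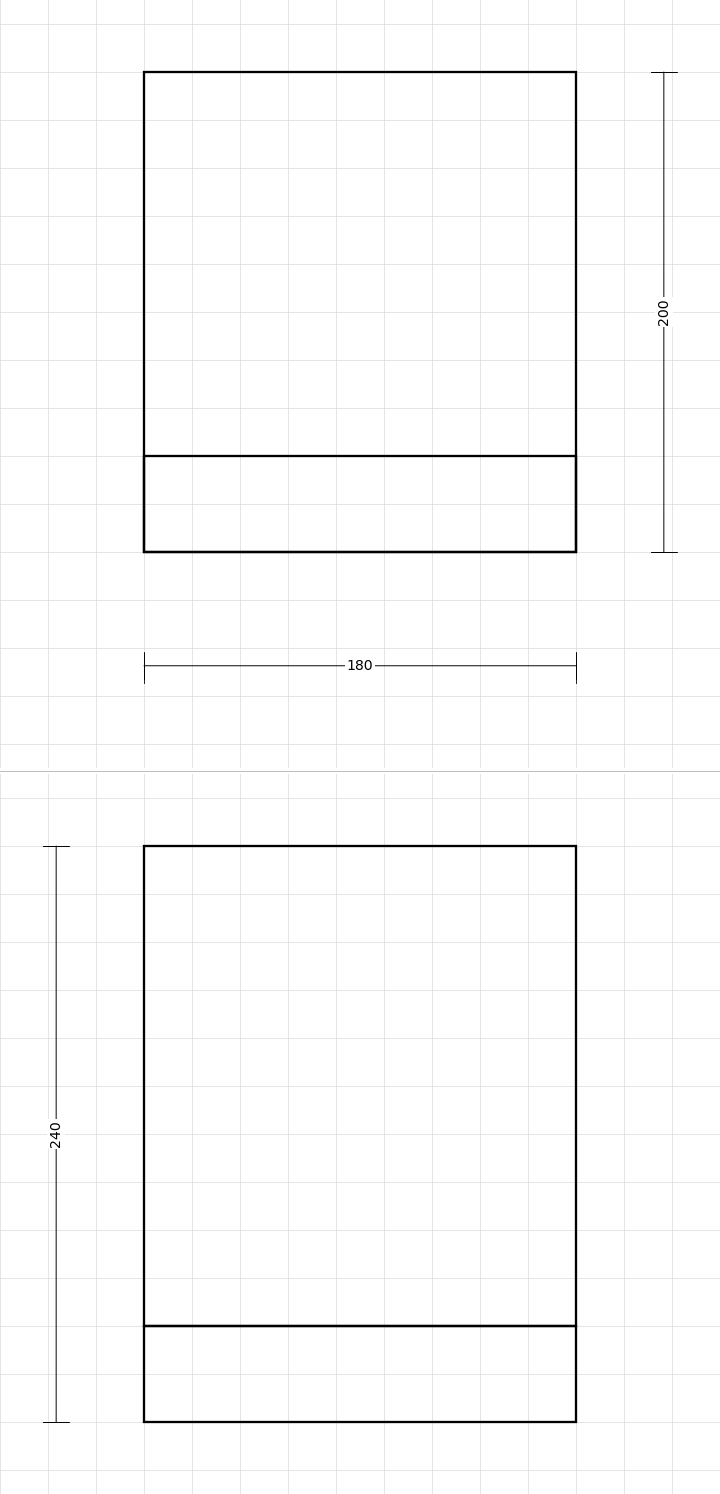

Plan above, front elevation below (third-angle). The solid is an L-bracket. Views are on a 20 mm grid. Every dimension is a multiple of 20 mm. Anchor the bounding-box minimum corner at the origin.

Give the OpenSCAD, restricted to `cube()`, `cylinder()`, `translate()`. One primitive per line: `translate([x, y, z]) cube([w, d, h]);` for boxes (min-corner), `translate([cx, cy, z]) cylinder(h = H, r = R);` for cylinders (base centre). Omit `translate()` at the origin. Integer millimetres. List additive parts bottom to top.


cube([180, 200, 40]);
translate([0, 0, 40]) cube([180, 40, 200]);


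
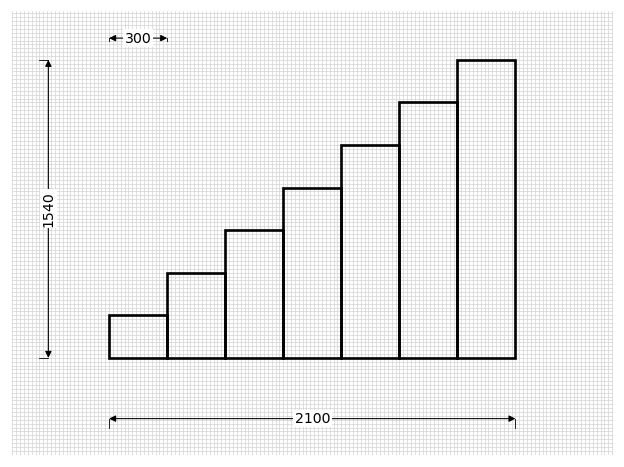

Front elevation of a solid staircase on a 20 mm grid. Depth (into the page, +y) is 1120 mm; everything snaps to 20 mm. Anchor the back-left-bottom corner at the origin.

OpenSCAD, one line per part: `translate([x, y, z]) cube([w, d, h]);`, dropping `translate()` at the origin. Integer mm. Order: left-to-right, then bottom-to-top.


cube([300, 1120, 220]);
translate([300, 0, 0]) cube([300, 1120, 440]);
translate([600, 0, 0]) cube([300, 1120, 660]);
translate([900, 0, 0]) cube([300, 1120, 880]);
translate([1200, 0, 0]) cube([300, 1120, 1100]);
translate([1500, 0, 0]) cube([300, 1120, 1320]);
translate([1800, 0, 0]) cube([300, 1120, 1540]);
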